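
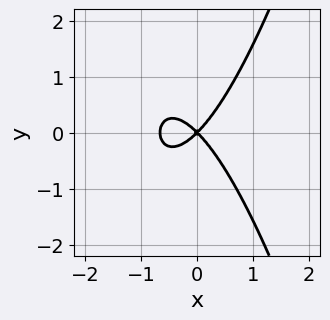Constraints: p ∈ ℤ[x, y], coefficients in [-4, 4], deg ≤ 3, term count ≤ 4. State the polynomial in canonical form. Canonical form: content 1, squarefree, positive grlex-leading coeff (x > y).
First, degree: no degree-2 curve has this shape, so deg p = 3.
Next, symmetries: mirror symmetry y ↦ −y ⇒ only even powers of y.
Next, from the axis intercepts and sections: it meets the x-axis at x = 0 (among the integer gridlines); one y-axis crossing is at y = 0.
Finally, fitting integer coefficients to these (and the overall shape) gives p.

3*x^3 + 2*x^2 - 2*y^2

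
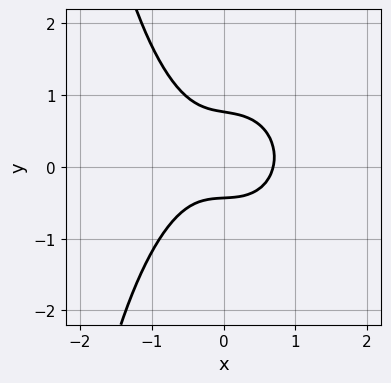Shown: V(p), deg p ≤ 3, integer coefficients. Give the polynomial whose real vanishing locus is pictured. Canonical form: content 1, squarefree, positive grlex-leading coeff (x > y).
3*x^3 + x*y^2 + 3*y^2 - y - 1

The degree is 3 — a generic line meets the curve in up to 3 points.
Solving for integer coefficients yields p as stated.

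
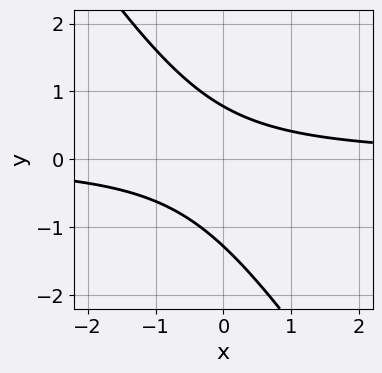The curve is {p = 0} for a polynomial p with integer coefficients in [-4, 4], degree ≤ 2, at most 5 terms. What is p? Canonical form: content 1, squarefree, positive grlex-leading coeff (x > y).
1. Degree: the shape is more complex than any degree-1 curve, so deg p = 2.
2. Reading off the gridlines: the curve avoids every integer x-axis point in the box.
3. Solving for integer coefficients yields p as stated.

3*x*y + 2*y^2 + y - 2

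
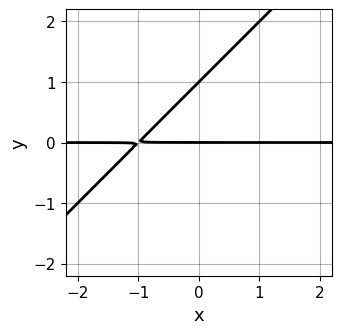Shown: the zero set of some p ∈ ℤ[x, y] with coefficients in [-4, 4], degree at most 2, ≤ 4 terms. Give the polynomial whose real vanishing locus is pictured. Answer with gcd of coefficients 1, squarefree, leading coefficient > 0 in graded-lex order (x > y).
First, degree: no degree-1 curve has this shape, so deg p = 2.
Then, observable constraints: among the integer gridlines, it crosses the y-axis at y ∈ {0, 1}; the visible x-axis segment lies entirely on the curve.
Finally, fitting integer coefficients to these (and the overall shape) gives p.

x*y - y^2 + y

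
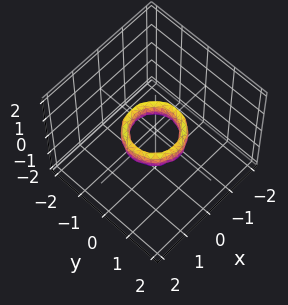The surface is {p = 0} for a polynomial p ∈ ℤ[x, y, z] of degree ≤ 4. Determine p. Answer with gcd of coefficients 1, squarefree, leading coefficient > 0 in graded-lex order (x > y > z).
2*x^4 + 4*x^2*y^2 + 2*y^4 - 3*x^2 - 3*y^2 + z^2 + 1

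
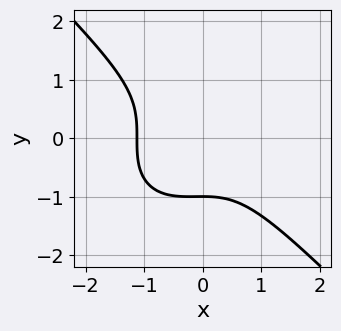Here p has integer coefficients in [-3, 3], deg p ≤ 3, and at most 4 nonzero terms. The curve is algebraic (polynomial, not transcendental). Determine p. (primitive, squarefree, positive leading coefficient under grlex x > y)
1. The degree is 3 — no degree-2 curve has this shape.
2. From the visible intercepts: it crosses the y-axis at the gridline y = -1.
3. Fitting integer coefficients to these (and the overall shape) gives p.

3*x^3 + 3*y^3 + x^2 + 3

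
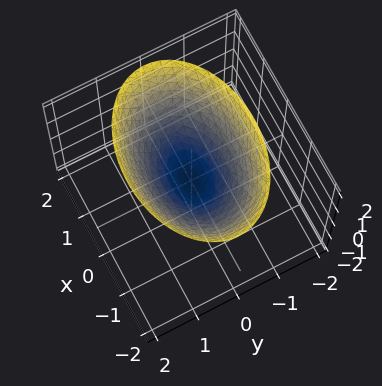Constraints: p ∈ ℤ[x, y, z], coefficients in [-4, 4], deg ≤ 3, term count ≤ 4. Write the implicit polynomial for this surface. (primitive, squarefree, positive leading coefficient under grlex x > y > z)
x^2 + 2*y^2 - 2*z

(a) deg p = 2. A single bowl opening along one axis; a quadric.
(b) Symmetries: the x ↦ −x reflection is a symmetry, so x appears only in even powers; mirror symmetry y ↦ −y ⇒ only even powers of y.
(c) Observable constraints: it crosses the y-axis at the gridline y = 0; one x-axis crossing is at x = 0.
(d) These observations pin down the coefficients.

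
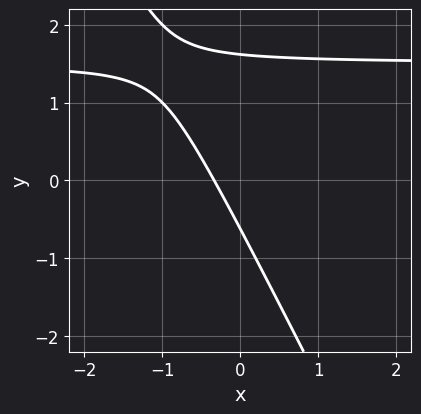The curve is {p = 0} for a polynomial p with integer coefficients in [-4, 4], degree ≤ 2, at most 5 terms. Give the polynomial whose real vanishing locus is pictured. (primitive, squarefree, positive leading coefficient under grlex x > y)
2*x*y + y^2 - 3*x - y - 1

Degree: no degree-1 curve has this shape, so deg p = 2.
Matching integer coefficients to the picture gives p.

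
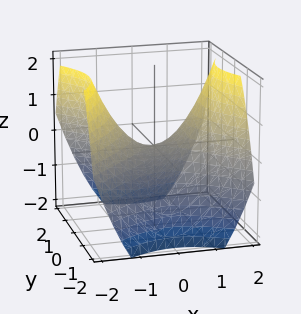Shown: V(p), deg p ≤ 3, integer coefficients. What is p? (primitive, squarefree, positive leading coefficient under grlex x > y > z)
The degree is 2 — a saddle surface; a quadric.
Symmetries: the y ↦ −y reflection is a symmetry, so y appears only in even powers; the x ↦ −x reflection is a symmetry, so x appears only in even powers.
From the axis intercepts and sections: it meets the y-axis at y = 0 (among the integer gridlines); one x-axis crossing is at x = 0; one z-axis crossing is at z = 0.
Assembling these constraints gives the stated polynomial.

2*x^2 - 2*y^2 - 3*z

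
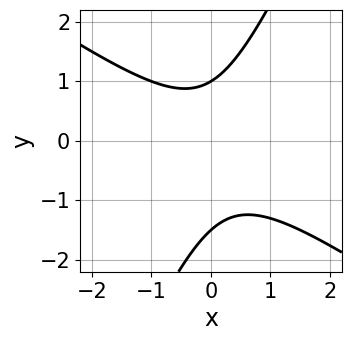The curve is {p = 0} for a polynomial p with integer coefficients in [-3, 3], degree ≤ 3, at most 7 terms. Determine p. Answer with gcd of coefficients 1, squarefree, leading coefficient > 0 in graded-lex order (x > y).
3*x^2 + 3*x*y - 2*y^2 - y + 3

(a) Degree: no degree-1 curve has this shape, so deg p = 2.
(b) Observable constraints: no x-intercept at any integer in the box; one y-axis crossing is at y = 1.
(c) Together with the visible shape, these determine p as stated.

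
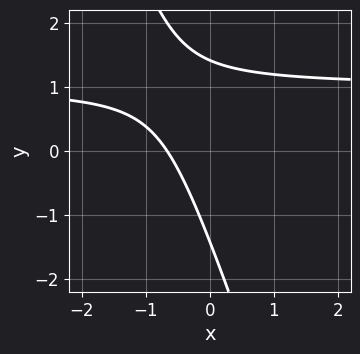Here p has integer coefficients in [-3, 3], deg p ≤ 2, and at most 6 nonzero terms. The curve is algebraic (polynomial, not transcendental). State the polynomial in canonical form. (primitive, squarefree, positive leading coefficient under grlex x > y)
First, degree: a generic line meets the curve in up to 2 points, so deg p = 2.
Finally, solving for integer coefficients yields p as stated.

3*x*y + y^2 - 3*x - 2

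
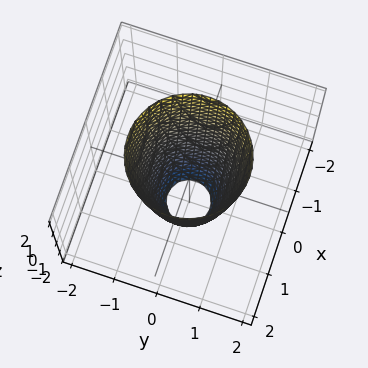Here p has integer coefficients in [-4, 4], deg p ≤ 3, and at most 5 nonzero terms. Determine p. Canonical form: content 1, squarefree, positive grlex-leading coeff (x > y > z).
3*x^2 + 3*y^2 - z - 3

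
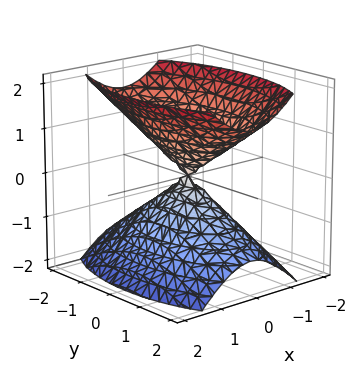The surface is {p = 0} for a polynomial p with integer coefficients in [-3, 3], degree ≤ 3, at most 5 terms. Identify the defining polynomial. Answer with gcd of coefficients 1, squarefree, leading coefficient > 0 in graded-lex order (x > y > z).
3*x^2 + y^2 - 2*z^2

(a) I count 2 distinct pieces. They look like related sheets of one shape, so recover p as a whole.
(b) Degree: two nappes meeting at a single point; a quadric, so deg p = 2.
(c) Symmetries: the x ↦ −x reflection is a symmetry, so x appears only in even powers; mirror symmetry z ↦ −z ⇒ only even powers of z; mirror symmetry y ↦ −y ⇒ only even powers of y.
(d) Observable constraints: it crosses the y-axis at the gridline y = 0; it meets the z-axis at z = 0 (among the integer gridlines); one x-axis crossing is at x = 0.
(e) These observations pin down the coefficients.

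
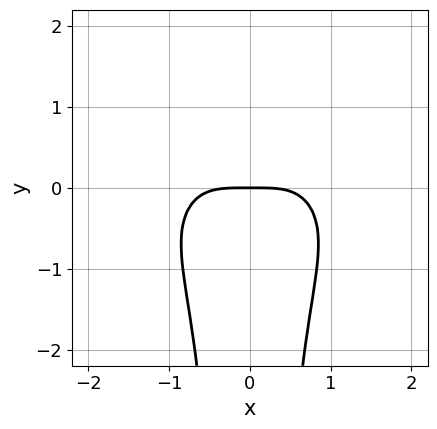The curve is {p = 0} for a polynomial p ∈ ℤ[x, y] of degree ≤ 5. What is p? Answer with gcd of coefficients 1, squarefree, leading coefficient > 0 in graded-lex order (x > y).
2*x^4 + 3*x^2*y^2 + 3*y

(a) The degree is 4 — no degree-3 curve has this shape.
(b) Symmetries: the x ↦ −x reflection is a symmetry, so x appears only in even powers.
(c) From the visible intercepts: one x-axis crossing is at x = 0; one y-axis crossing is at y = 0.
(d) Solving for integer coefficients yields p as stated.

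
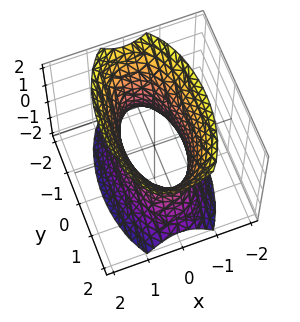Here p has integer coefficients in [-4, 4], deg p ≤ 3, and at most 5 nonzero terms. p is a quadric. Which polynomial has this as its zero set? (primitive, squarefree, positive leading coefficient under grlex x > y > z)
First, degree: an hourglass — one-sheet hyperboloid; a quadric, so deg p = 2.
Next, symmetries: the x ↦ −x reflection is a symmetry, so x appears only in even powers; the y ↦ −y reflection is a symmetry, so y appears only in even powers; it's symmetric under z → −z, forcing even powers of z.
Next, from the visible intercepts: it misses every integer gridline on the z-axis.
Finally, matching integer coefficients to the picture gives p.

3*x^2 + y^2 - z^2 - 2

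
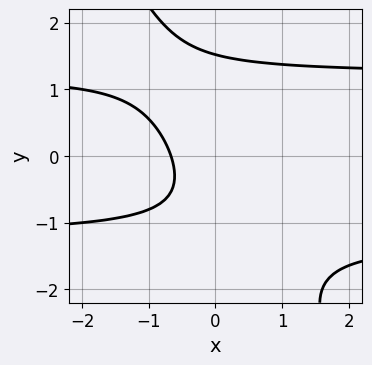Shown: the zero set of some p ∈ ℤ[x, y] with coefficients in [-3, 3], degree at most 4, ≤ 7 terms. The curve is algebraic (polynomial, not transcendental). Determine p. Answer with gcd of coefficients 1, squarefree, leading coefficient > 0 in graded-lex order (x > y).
(a) Degree: a generic line meets the curve in up to 3 points, so deg p = 3.
(b) The integer polynomial consistent with all of this is the stated p.

2*x*y^2 + y^3 - 3*x - y - 2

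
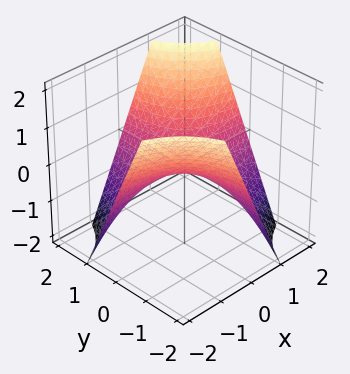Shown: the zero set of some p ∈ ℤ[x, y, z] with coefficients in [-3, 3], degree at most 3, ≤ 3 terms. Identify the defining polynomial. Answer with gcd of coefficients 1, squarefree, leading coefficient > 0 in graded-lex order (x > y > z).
x*y - z

Degree: a saddle surface; a quadric, so deg p = 2.
From the axis intercepts and sections: every point of the y-axis in the box is on the surface; it meets the z-axis at z = 0 (among the integer gridlines); every point of the x-axis in the box is on the surface.
Assembling these constraints gives the stated polynomial.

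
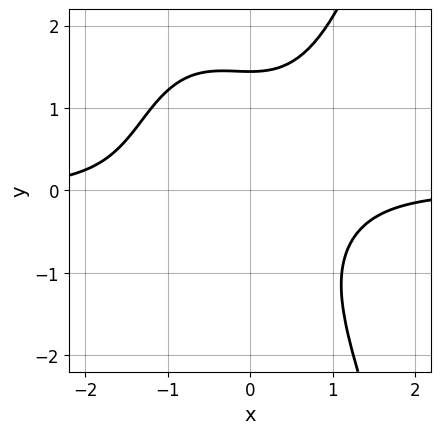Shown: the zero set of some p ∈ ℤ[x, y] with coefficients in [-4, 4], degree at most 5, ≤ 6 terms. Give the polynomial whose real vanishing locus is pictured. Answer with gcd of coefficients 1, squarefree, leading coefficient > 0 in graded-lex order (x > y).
2*x^3*y + x^2*y - y^3 + 3

1. Degree: no degree-3 curve has this shape, so deg p = 4.
2. From the axis intercepts and sections: the curve avoids every integer x-axis point in the box.
3. Matching integer coefficients to the picture gives p.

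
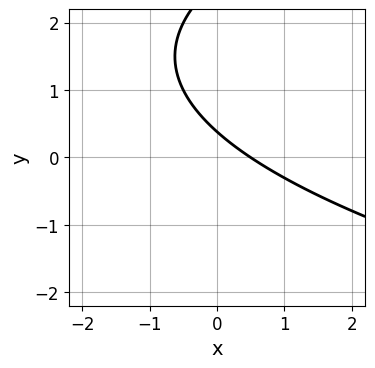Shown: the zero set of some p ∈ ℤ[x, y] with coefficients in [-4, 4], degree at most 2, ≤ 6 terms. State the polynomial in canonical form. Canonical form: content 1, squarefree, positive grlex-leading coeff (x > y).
1. The degree is 2 — a generic line meets the curve in up to 2 points.
2. Matching integer coefficients to the picture gives p.

y^2 - 2*x - 3*y + 1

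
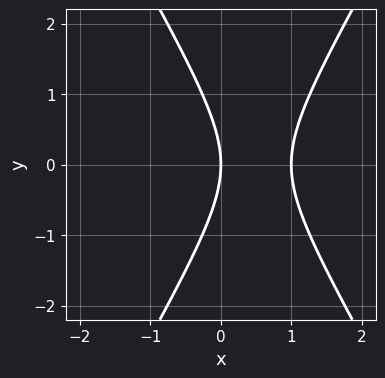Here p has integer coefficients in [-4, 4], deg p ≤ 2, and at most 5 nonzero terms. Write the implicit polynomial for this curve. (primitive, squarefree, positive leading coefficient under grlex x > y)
3*x^2 - y^2 - 3*x

First, the degree is 2 — the shape is more complex than any degree-1 curve.
Then, symmetries: it's symmetric under y → −y, forcing even powers of y.
Then, from the axis intercepts and sections: among the integer gridlines, it crosses the x-axis at x ∈ {0, 1}; one y-axis crossing is at y = 0.
Finally, fitting integer coefficients to these (and the overall shape) gives p.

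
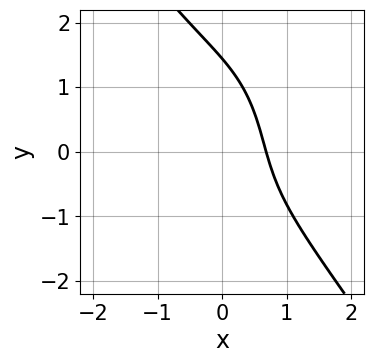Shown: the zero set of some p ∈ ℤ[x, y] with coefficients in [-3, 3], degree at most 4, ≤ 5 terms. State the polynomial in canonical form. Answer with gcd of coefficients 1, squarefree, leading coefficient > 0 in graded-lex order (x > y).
3*x^3 + y^3 + 3*x*y + 3*x - 3

1. The degree is 3 — a generic line meets the curve in up to 3 points.
2. Solving for integer coefficients yields p as stated.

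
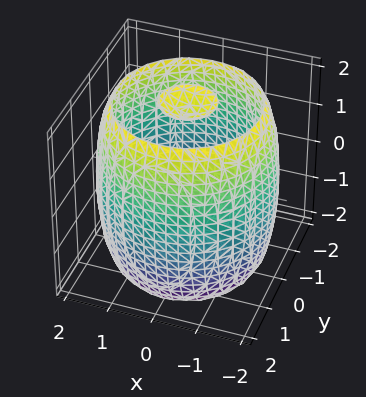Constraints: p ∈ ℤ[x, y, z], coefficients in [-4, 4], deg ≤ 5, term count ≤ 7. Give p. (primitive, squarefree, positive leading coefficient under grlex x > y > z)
x^4 + 2*x^2*y^2 + y^4 - 3*x^2 - 3*y^2 + z^2 - 3

First, the picture has 3 separate pieces. They look like related sheets of one shape, so recover p as a whole.
Then, the degree is 4 — the shape is more complex than any degree-3 surface.
Next, symmetries: rotational symmetry about the z-axis ⇒ p depends on x, y only through x² + y².
Then, from the axis intercepts and sections: a circular section at z = 0 has radius between 1 and 2.
Finally, fitting integer coefficients to these (and the overall shape) gives p.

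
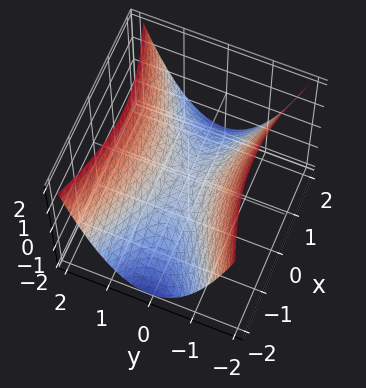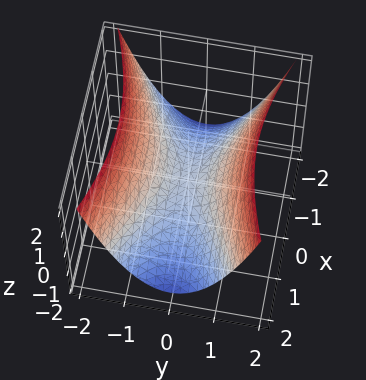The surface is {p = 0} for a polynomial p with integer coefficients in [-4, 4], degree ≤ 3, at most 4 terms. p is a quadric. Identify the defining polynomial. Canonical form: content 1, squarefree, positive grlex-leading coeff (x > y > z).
x^2 - 3*y^2 + 3*z

deg p = 2. A hyperbolic paraboloid; a quadric.
Symmetries: the y ↦ −y reflection is a symmetry, so y appears only in even powers; the x ↦ −x reflection is a symmetry, so x appears only in even powers.
Observable constraints: it crosses the y-axis at the gridline y = 0; one z-axis crossing is at z = 0; it meets the x-axis at x = 0 (among the integer gridlines).
Fitting integer coefficients to these (and the overall shape) gives p.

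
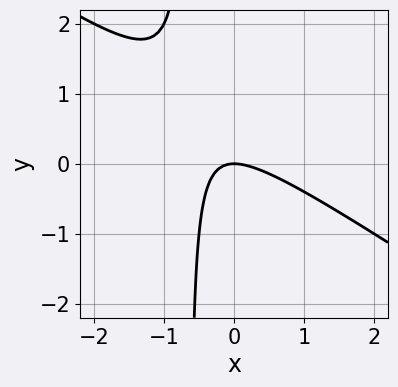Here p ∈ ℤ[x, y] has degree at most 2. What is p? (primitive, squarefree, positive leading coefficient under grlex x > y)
2*x^2 + 3*x*y + 2*y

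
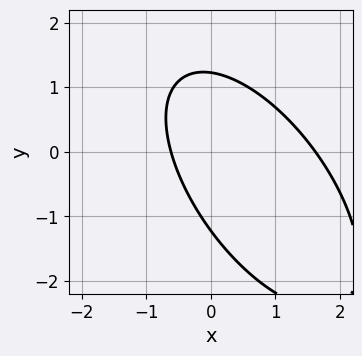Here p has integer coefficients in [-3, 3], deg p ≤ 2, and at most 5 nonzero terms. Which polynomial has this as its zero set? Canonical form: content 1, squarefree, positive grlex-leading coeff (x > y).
(a) The degree is 2 — the shape is more complex than any degree-1 curve.
(b) The integer polynomial consistent with all of this is the stated p.

3*x^2 + 3*x*y + 2*y^2 - 3*x - 3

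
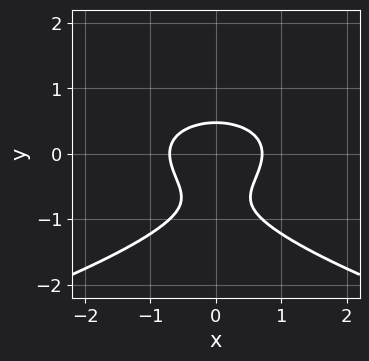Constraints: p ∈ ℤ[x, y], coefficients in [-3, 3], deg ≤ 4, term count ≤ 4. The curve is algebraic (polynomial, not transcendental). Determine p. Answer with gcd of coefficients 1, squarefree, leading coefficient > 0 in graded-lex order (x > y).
3*y^3 + 2*x^2 + 3*y^2 - 1

deg p = 3. A generic line meets the curve in up to 3 points.
Symmetries: the x ↦ −x reflection is a symmetry, so x appears only in even powers.
Fitting integer coefficients to these (and the overall shape) gives p.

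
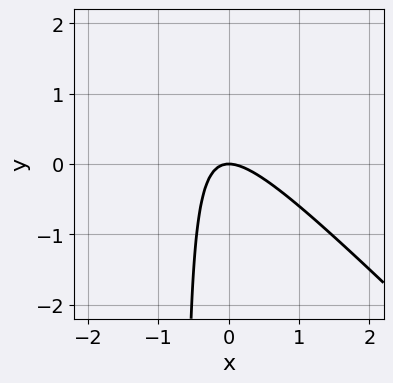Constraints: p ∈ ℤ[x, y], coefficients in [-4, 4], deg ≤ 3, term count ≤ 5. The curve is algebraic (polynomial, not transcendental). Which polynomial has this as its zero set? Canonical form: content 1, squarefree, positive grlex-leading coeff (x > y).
Degree: the shape is more complex than any degree-1 curve, so deg p = 2.
From the axis intercepts and sections: one x-axis crossing is at x = 0; it crosses the y-axis at the gridline y = 0.
These observations pin down the coefficients.

3*x^2 + 3*x*y + 2*y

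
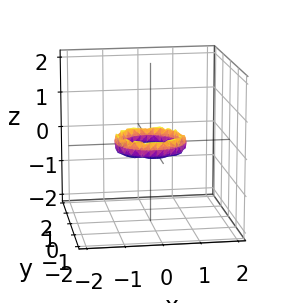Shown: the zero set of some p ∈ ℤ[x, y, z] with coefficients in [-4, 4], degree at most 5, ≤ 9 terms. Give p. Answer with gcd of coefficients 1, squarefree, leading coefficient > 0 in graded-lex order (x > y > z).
2*x^4 + 4*x^2*y^2 + 2*y^4 - 3*x^2 - 3*y^2 + 2*z^2 + 1

First, degree: the shape is more complex than any degree-3 surface, so deg p = 4.
Next, symmetries: the surface is invariant under rotation about z: p = q(x² + y², z).
Then, reading off the gridlines: the surface avoids every integer z-axis point in the box; the y-axis gridline crossings are at y ∈ {-1, 1}; a circular section at z = 0 has radius between 0 and 1; the x-axis gridline crossings are at x ∈ {-1, 1}.
Finally, these observations pin down the coefficients.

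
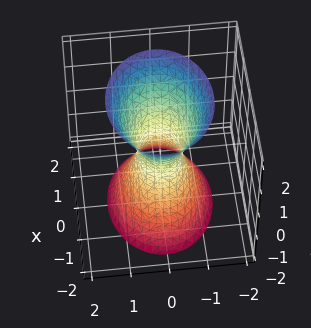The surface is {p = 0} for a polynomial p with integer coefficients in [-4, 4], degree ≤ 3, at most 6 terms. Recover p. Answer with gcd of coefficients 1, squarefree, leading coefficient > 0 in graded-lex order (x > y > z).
First, the degree is 2 — an hourglass — one-sheet hyperboloid; a quadric.
Then, symmetries: mirror symmetry x ↦ −x ⇒ only even powers of x; mirror symmetry y ↦ −y ⇒ only even powers of y; mirror symmetry z ↦ −z ⇒ only even powers of z.
Next, against the integer gridlines: the surface avoids every integer z-axis point in the box.
Finally, assembling these constraints gives the stated polynomial.

2*x^2 + 3*y^2 - z^2 - 1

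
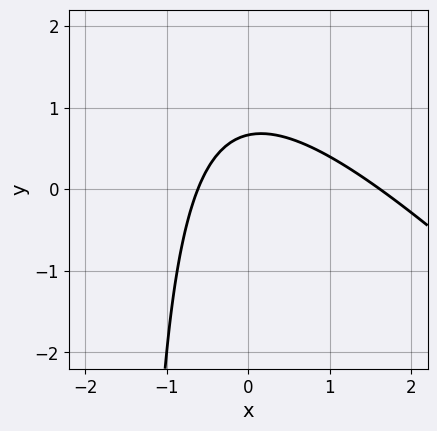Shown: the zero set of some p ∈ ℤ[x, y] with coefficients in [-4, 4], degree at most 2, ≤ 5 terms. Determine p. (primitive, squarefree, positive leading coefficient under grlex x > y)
(a) Degree: the shape is more complex than any degree-1 curve, so deg p = 2.
(b) Solving for integer coefficients yields p as stated.

2*x^2 + 2*x*y - 2*x + 3*y - 2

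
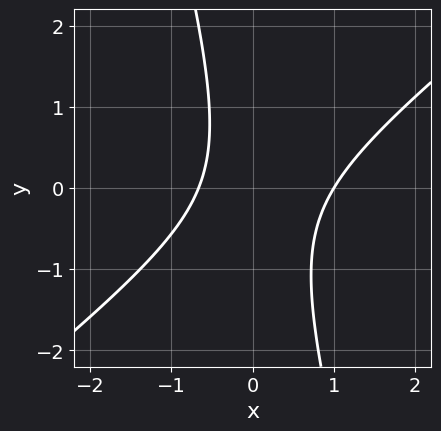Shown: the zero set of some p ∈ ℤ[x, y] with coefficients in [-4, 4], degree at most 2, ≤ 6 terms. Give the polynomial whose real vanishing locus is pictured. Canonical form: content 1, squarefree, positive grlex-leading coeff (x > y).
3*x^2 - 3*x*y - y^2 - x - 2

1. Degree: no degree-1 curve has this shape, so deg p = 2.
2. Reading off the gridlines: it crosses the x-axis at the gridline x = 1; it misses every integer gridline on the y-axis.
3. Matching integer coefficients to the picture gives p.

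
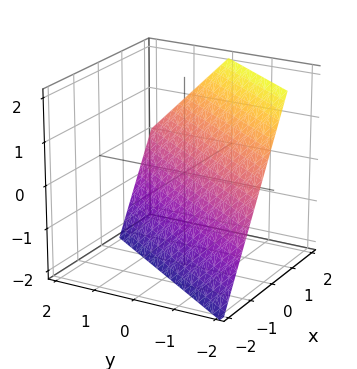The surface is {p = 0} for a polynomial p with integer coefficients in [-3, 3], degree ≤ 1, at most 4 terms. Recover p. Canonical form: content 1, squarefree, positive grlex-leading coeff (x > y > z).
The degree is 1 — the surface is flat (a plane).
Against the integer gridlines: it crosses the z-axis at the gridline z = -1; it meets the y-axis at y = -1 (among the integer gridlines).
Matching integer coefficients to the picture gives p.

3*x - 2*y - 2*z - 2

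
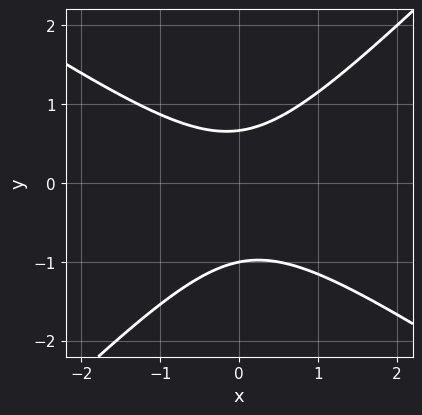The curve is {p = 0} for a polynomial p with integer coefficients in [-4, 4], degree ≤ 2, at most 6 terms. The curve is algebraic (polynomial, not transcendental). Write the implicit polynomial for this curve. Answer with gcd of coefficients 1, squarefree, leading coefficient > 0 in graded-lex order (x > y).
Degree: a generic line meets the curve in up to 2 points, so deg p = 2.
From the visible intercepts: one y-axis crossing is at y = -1; it misses every integer gridline on the x-axis.
Together with the visible shape, these determine p as stated.

2*x^2 + x*y - 3*y^2 - y + 2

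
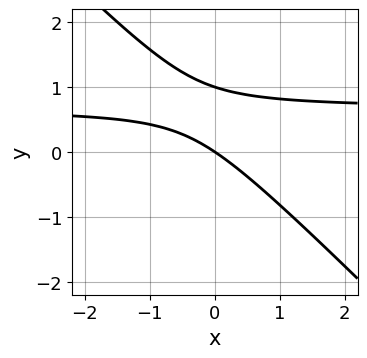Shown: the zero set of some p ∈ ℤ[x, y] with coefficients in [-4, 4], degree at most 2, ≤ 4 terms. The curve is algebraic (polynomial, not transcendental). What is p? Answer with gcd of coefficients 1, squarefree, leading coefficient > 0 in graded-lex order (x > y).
1. Degree: no degree-1 curve has this shape, so deg p = 2.
2. From the axis intercepts and sections: it crosses the x-axis at the gridline x = 0; the y-axis gridline crossings are at y ∈ {0, 1}.
3. The integer polynomial consistent with all of this is the stated p.

3*x*y + 3*y^2 - 2*x - 3*y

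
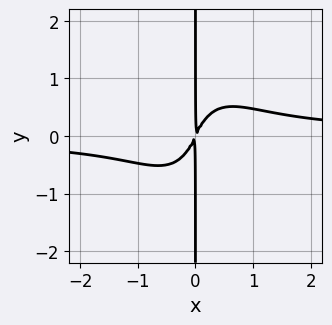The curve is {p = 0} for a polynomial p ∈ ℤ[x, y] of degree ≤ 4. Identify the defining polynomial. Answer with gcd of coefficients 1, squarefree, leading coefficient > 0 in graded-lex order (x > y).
3*x^3*y + x*y^3 - 2*x^2 + x*y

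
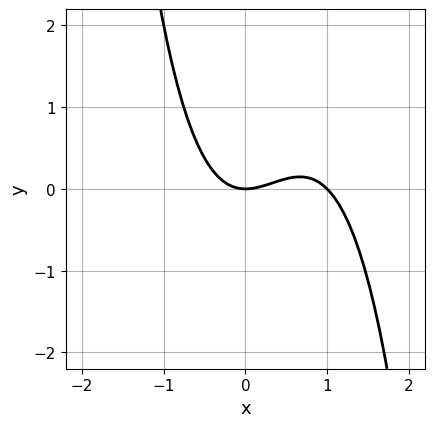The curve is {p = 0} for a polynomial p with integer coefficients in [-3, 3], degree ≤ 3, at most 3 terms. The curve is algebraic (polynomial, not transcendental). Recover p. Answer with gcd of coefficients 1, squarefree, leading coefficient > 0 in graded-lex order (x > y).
deg p = 3.
Reading off the gridlines: it crosses the y-axis at the gridline y = 0; among the integer gridlines, it crosses the x-axis at x ∈ {0, 1}.
Together with the visible shape, these determine p as stated.

x^3 - x^2 + y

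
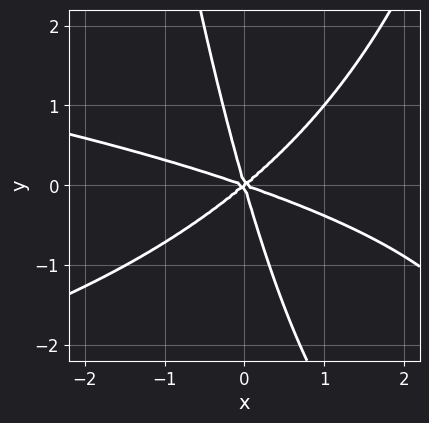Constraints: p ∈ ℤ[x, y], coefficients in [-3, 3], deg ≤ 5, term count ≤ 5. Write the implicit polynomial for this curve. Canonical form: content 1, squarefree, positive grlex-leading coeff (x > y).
(a) The degree is 4 — a generic line meets the curve in up to 4 points.
(b) Reading off the gridlines: it meets the x-axis at x = 0 (among the integer gridlines); it crosses the y-axis at the gridline y = 0.
(c) Matching integer coefficients to the picture gives p.

x^2*y^2 + x^3 + 2*x^2*y - 3*x*y^2 - y^3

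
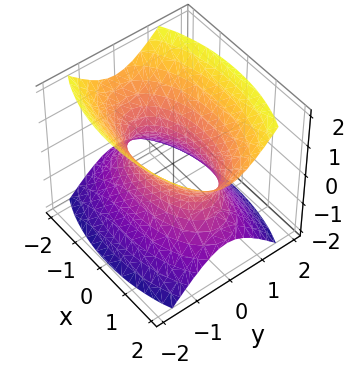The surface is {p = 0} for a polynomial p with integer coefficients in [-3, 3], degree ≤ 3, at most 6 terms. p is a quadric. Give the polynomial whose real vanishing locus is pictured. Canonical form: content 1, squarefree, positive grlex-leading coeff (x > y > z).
x^2 + 3*y^2 - 2*z^2 - 2

(a) deg p = 2. An hourglass — one-sheet hyperboloid; a quadric.
(b) Symmetries: it's symmetric under y → −y, forcing even powers of y; mirror symmetry x ↦ −x ⇒ only even powers of x; mirror symmetry z ↦ −z ⇒ only even powers of z.
(c) From the axis intercepts and sections: the surface avoids every integer z-axis point in the box.
(d) The integer polynomial consistent with all of this is the stated p.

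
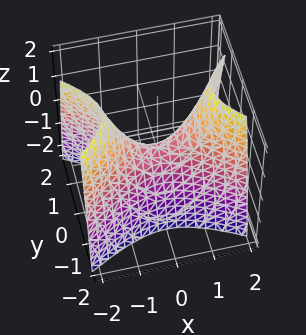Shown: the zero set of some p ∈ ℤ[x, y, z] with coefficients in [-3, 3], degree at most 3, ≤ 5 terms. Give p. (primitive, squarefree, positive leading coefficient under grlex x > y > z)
x^2 - 2*y^2 - z

First, deg p = 2. A saddle surface; a quadric.
Then, symmetries: the y ↦ −y reflection is a symmetry, so y appears only in even powers; mirror symmetry x ↦ −x ⇒ only even powers of x.
Next, checking where it meets the axes: it crosses the x-axis at the gridline x = 0; one y-axis crossing is at y = 0; it crosses the z-axis at the gridline z = 0.
Finally, the integer polynomial consistent with all of this is the stated p.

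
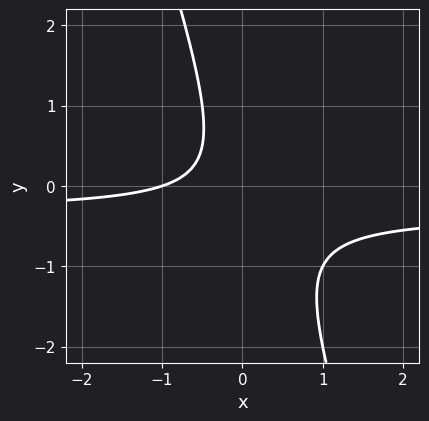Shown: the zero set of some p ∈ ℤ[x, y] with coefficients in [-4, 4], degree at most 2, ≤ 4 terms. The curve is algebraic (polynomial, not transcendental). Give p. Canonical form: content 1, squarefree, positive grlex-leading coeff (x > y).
3*x*y + y^2 + x + 1

(a) The degree is 2 — a generic line meets the curve in up to 2 points.
(b) Checking where it meets the axes: it crosses the x-axis at the gridline x = -1; no y-intercept at any integer in the box.
(c) Fitting integer coefficients to these (and the overall shape) gives p.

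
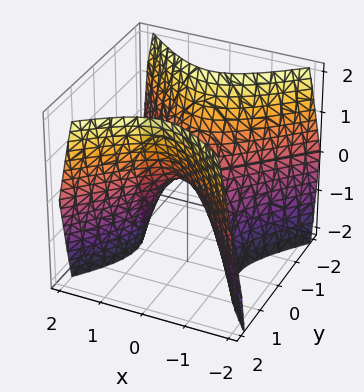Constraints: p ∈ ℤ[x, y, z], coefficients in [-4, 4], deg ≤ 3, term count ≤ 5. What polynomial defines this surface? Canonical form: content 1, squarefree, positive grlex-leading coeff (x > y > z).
3*x^2 - 3*y^2 + 2*z

(a) deg p = 2.
(b) Symmetries: it's symmetric under y → −y, forcing even powers of y; the x ↦ −x reflection is a symmetry, so x appears only in even powers.
(c) Observable constraints: one z-axis crossing is at z = 0; it meets the y-axis at y = 0 (among the integer gridlines); one x-axis crossing is at x = 0.
(d) Putting this together gives p.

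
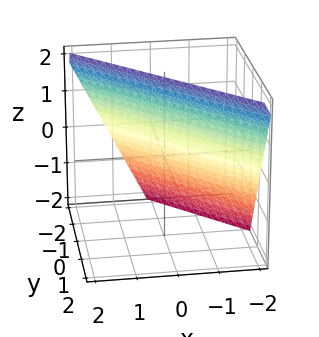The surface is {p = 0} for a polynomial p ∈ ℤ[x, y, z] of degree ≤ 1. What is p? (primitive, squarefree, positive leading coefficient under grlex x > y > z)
2*x + 2*y - z + 2

1. The degree is 1 — the surface is flat (a plane).
2. Reading off the gridlines: one y-axis crossing is at y = -1; one z-axis crossing is at z = 2; it meets the x-axis at x = -1 (among the integer gridlines).
3. These observations pin down the coefficients.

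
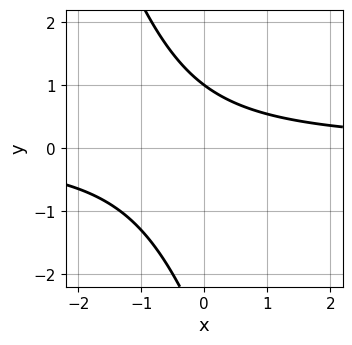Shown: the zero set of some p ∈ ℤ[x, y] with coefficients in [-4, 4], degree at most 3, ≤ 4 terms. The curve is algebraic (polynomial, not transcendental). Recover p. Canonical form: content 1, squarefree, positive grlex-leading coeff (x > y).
3*x*y + y^2 + 2*y - 3

First, degree: no degree-1 curve has this shape, so deg p = 2.
Then, against the integer gridlines: it crosses the y-axis at the gridline y = 1; no x-intercept at any integer in the box.
Finally, the integer polynomial consistent with all of this is the stated p.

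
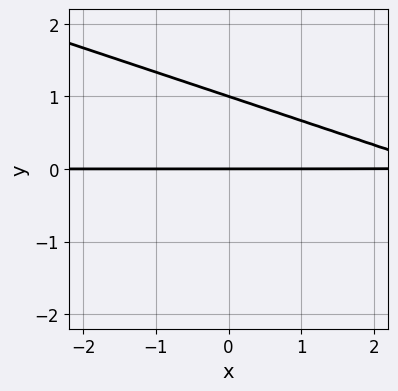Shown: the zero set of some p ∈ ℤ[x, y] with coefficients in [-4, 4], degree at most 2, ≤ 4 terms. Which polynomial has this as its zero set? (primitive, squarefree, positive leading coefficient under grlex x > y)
x*y + 3*y^2 - 3*y

The degree is 2 — no degree-1 curve has this shape.
From the axis intercepts and sections: the visible x-axis segment lies entirely on the curve; the y-axis gridline crossings are at y ∈ {0, 1}.
Assembling these constraints gives the stated polynomial.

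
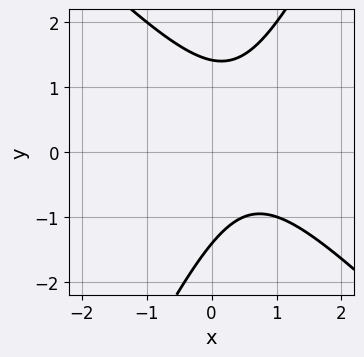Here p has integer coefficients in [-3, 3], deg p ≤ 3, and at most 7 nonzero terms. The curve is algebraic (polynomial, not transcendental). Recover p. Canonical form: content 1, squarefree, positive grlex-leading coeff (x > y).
2*x^2 + x*y - y^2 - 2*x + 2

deg p = 2.
From the visible intercepts: the curve avoids every integer x-axis point in the box.
Solving for integer coefficients yields p as stated.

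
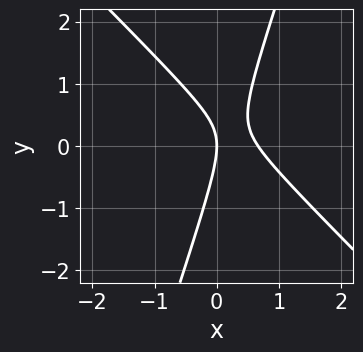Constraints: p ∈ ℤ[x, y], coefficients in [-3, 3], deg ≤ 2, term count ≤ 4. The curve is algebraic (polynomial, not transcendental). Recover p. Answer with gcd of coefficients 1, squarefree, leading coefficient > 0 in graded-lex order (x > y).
deg p = 2. No degree-1 curve has this shape.
Reading off the gridlines: one x-axis crossing is at x = 0; it crosses the y-axis at the gridline y = 0.
The integer polynomial consistent with all of this is the stated p.

3*x^2 + 2*x*y - y^2 - 2*x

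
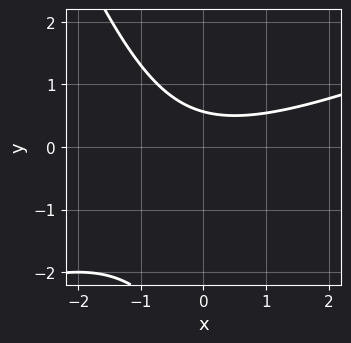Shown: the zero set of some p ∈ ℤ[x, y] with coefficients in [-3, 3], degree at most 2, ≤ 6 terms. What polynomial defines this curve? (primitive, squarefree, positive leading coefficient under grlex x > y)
x^2 - 2*x*y - y^2 - 3*y + 2

(a) deg p = 2. A generic line meets the curve in up to 2 points.
(b) From the axis intercepts and sections: the curve avoids every integer x-axis point in the box.
(c) Matching integer coefficients to the picture gives p.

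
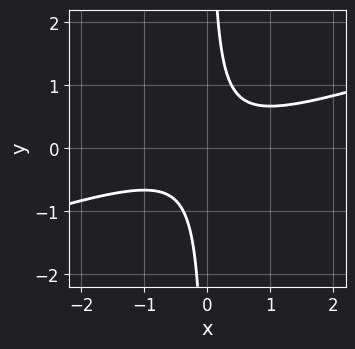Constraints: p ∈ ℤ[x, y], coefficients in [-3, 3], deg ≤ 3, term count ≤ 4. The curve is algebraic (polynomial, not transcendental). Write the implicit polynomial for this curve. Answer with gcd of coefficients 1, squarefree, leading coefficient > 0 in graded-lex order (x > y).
(a) The degree is 2 — no degree-1 curve has this shape.
(b) Observable constraints: it misses every integer gridline on the y-axis; the curve avoids every integer x-axis point in the box.
(c) Fitting integer coefficients to these (and the overall shape) gives p.

x^2 - 3*x*y + 1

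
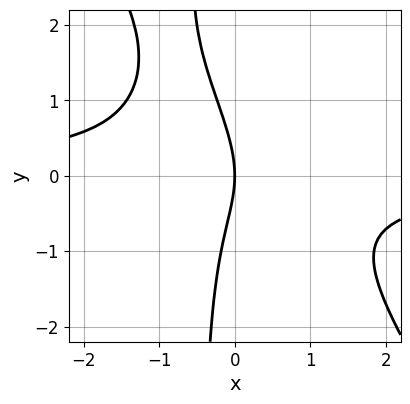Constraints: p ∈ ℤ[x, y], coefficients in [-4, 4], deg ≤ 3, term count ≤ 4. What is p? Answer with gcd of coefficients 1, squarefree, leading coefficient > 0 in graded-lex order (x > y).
3*x^2*y + 2*x*y^2 + y^2 + 3*x

1. deg p = 3. The shape is more complex than any degree-2 curve.
2. Against the integer gridlines: one y-axis crossing is at y = 0; it meets the x-axis at x = 0 (among the integer gridlines).
3. Assembling these constraints gives the stated polynomial.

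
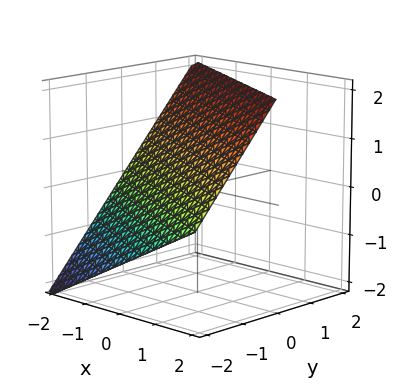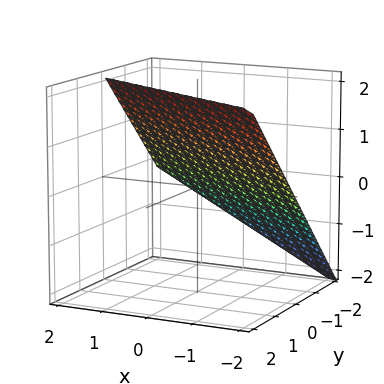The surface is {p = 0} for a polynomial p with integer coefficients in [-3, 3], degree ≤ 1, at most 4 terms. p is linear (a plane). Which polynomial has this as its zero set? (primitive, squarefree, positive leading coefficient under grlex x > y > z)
x + 2*y - 2*z + 2

(a) deg p = 1. The surface is flat (a plane).
(b) From the axis intercepts and sections: it crosses the y-axis at the gridline y = -1; it crosses the z-axis at the gridline z = 1; one x-axis crossing is at x = -2.
(c) These observations pin down the coefficients.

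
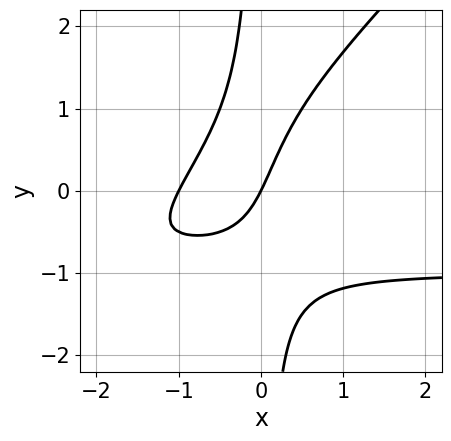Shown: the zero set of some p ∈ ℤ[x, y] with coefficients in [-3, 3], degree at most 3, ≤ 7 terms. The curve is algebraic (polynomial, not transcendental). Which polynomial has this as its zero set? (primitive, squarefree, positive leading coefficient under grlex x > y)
2*x^2*y - 2*x*y^2 + 2*x^2 + 2*x - y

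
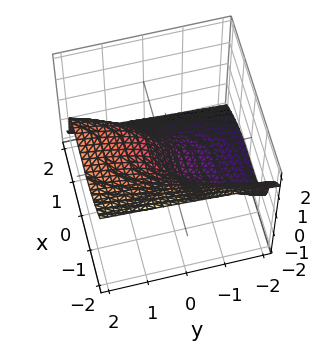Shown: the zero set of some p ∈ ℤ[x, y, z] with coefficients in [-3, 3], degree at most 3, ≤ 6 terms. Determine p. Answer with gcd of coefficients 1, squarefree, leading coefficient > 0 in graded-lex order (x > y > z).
Degree: the shape is more complex than any degree-2 surface, so deg p = 3.
Against the integer gridlines: it meets the x-axis at x = 0 (among the integer gridlines); one y-axis crossing is at y = 0; it crosses the z-axis at the gridline z = 0.
Together with the visible shape, these determine p as stated.

2*x^3 + 3*z^3 - 3*y + 2*z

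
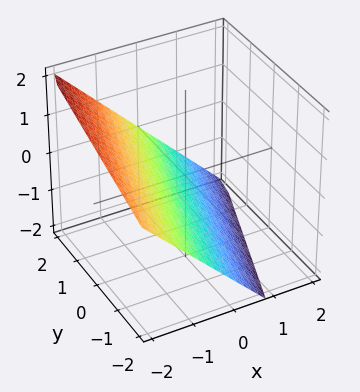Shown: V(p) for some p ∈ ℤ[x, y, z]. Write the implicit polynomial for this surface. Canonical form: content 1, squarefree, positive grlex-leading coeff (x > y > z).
3*x - y + 3*z + 2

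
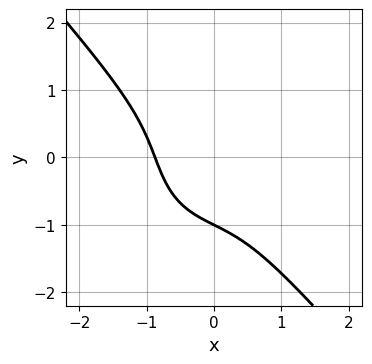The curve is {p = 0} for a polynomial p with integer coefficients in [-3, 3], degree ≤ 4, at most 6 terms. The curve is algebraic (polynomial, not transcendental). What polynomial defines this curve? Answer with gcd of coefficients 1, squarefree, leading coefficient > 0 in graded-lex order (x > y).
3*x^3 + 2*y^3 - 3*x*y + 2

(a) The degree is 3 — no degree-2 curve has this shape.
(b) Observable constraints: one y-axis crossing is at y = -1.
(c) The integer polynomial consistent with all of this is the stated p.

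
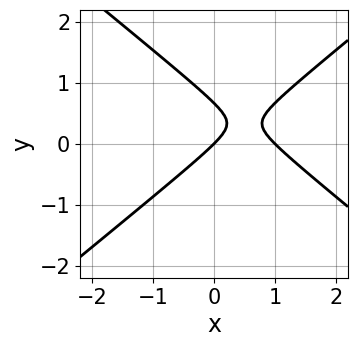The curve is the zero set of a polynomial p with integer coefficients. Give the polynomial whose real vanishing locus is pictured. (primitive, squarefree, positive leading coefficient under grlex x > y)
deg p = 2.
From the visible intercepts: it crosses the y-axis at the gridline y = 0; among the integer gridlines, it crosses the x-axis at x ∈ {0, 1}.
These observations pin down the coefficients.

2*x^2 - 3*y^2 - 2*x + 2*y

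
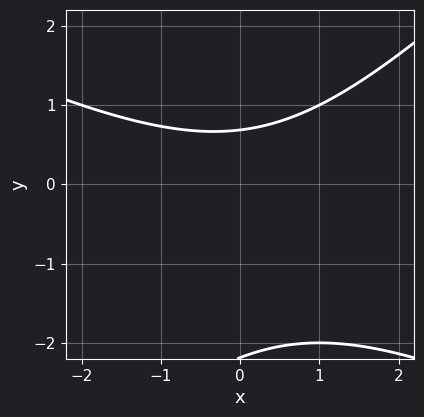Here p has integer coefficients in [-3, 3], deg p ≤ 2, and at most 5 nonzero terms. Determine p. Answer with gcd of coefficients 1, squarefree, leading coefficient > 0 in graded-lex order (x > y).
1. Degree: the shape is more complex than any degree-1 curve, so deg p = 2.
2. From the visible intercepts: no x-intercept at any integer in the box.
3. The integer polynomial consistent with all of this is the stated p.

x^2 + x*y - 2*y^2 - 3*y + 3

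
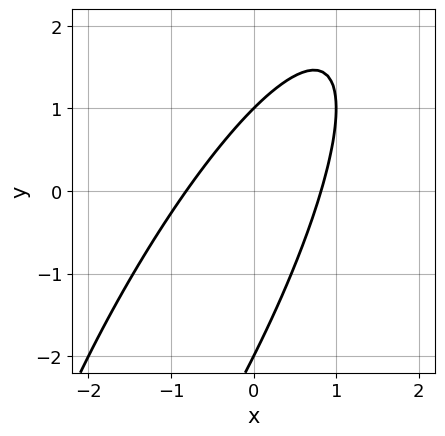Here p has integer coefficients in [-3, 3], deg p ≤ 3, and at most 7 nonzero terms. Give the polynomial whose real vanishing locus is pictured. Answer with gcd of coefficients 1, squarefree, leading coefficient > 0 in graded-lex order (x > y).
3*x^2 - 3*x*y + y^2 + y - 2

deg p = 2. A generic line meets the curve in up to 2 points.
From the axis intercepts and sections: the y-axis gridline crossings are at y ∈ {-2, 1}.
Putting this together gives p.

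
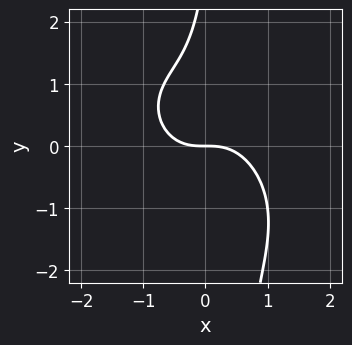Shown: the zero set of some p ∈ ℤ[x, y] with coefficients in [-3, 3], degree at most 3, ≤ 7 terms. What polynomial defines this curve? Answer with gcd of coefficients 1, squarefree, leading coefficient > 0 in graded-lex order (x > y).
3*x^3 + 2*x^2*y + 3*x*y^2 - y^2 + 3*y

First, degree: no degree-2 curve has this shape, so deg p = 3.
Then, from the axis intercepts and sections: it crosses the x-axis at the gridline x = 0; it meets the y-axis at y = 0 (among the integer gridlines).
Finally, fitting integer coefficients to these (and the overall shape) gives p.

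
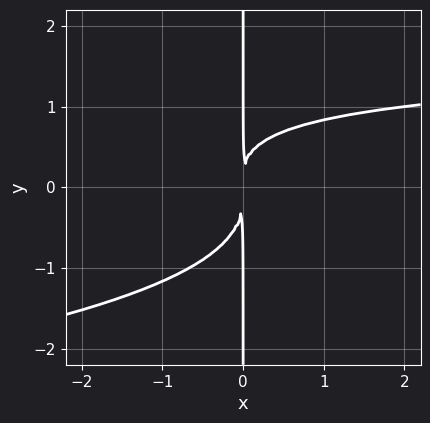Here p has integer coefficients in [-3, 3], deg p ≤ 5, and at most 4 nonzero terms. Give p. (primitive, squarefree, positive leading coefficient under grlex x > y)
(a) Degree: a generic line meets the curve in up to 4 points, so deg p = 4.
(b) Against the integer gridlines: the visible y-axis segment lies entirely on the curve.
(c) Together with the visible shape, these determine p as stated.

2*x*y^3 + x^2*y - 2*x^2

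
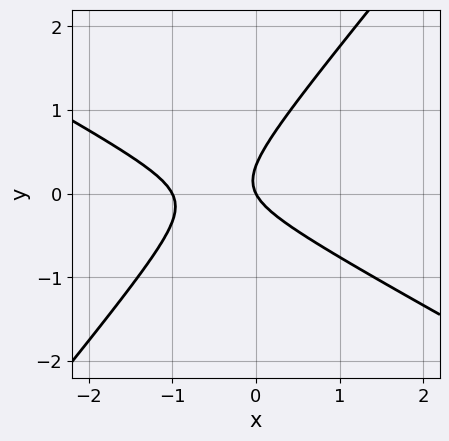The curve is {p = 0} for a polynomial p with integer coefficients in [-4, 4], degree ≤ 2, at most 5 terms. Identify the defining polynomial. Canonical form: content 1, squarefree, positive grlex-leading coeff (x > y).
(a) Degree: the shape is more complex than any degree-1 curve, so deg p = 2.
(b) Reading off the gridlines: among the integer gridlines, it crosses the x-axis at x ∈ {-1, 0}; one y-axis crossing is at y = 0.
(c) Solving for integer coefficients yields p as stated.

2*x^2 + 2*x*y - 3*y^2 + 2*x + y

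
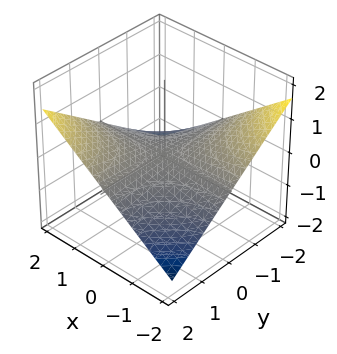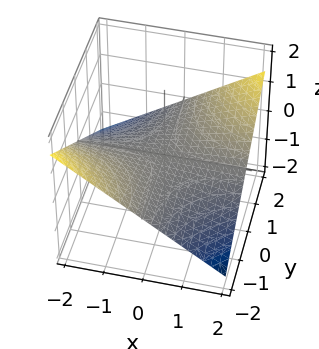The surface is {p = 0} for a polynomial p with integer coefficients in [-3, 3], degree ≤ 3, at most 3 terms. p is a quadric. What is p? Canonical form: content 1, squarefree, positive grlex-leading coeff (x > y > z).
x*y - 3*z

(a) deg p = 2.
(b) From the axis intercepts and sections: every point of the x-axis in the box is on the surface; every point of the y-axis in the box is on the surface; one z-axis crossing is at z = 0.
(c) Fitting integer coefficients to these (and the overall shape) gives p.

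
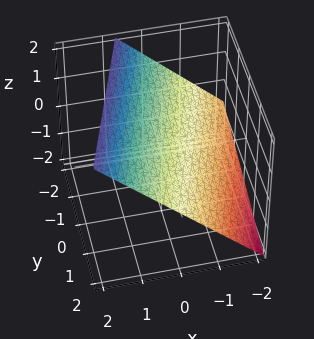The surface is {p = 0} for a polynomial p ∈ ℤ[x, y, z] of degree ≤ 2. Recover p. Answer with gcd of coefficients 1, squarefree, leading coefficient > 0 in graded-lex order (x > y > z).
3*x - y - 3*z + 2

(a) deg p = 1.
(b) From the axis intercepts and sections: it meets the y-axis at y = 2 (among the integer gridlines).
(c) Matching integer coefficients to the picture gives p.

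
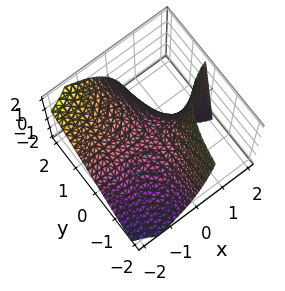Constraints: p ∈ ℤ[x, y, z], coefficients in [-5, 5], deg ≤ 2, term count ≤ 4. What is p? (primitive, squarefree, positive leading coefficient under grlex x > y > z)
4*x*y - 2*x*z + 3*z

First, deg p = 2.
Next, observable constraints: one z-axis crossing is at z = 0; every point of the y-axis in the box is on the surface; every point of the x-axis in the box is on the surface.
Finally, matching integer coefficients to the picture gives p.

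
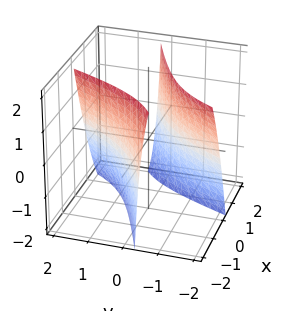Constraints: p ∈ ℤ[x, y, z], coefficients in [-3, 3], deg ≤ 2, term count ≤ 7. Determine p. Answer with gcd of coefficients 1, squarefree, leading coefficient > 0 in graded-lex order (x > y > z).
x^2 - 3*x*y + y^2 - y*z - 2

I count 2 distinct pieces. They look like related sheets of one shape, so recover p as a whole.
deg p = 2. No degree-1 surface has this shape.
Reading off the gridlines: no z-intercept at any integer in the box.
Together with the visible shape, these determine p as stated.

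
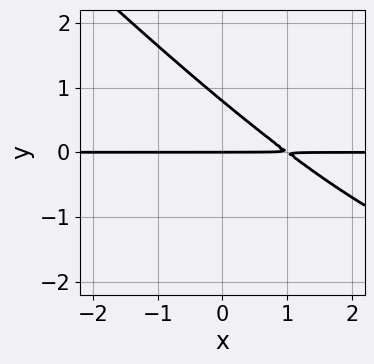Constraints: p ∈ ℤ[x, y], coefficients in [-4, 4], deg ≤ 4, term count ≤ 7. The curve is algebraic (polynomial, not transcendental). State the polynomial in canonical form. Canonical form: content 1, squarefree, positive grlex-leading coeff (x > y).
Degree: no degree-2 curve has this shape, so deg p = 3.
Observable constraints: the visible x-axis segment lies entirely on the curve; it meets the y-axis at y = 0 (among the integer gridlines).
Assembling these constraints gives the stated polynomial.

x*y^2 + y^3 + 3*x*y + 3*y^2 - 3*y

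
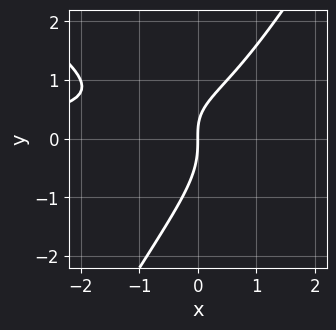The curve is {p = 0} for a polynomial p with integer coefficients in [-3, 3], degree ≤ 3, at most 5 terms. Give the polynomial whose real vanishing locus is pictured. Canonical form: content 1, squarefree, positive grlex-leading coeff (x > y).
2*x^2*y + 2*x*y^2 - 2*y^3 - 2*x*y + 3*x

First, deg p = 3.
Then, from the visible intercepts: it meets the y-axis at y = 0 (among the integer gridlines); it meets the x-axis at x = 0 (among the integer gridlines).
Finally, fitting integer coefficients to these (and the overall shape) gives p.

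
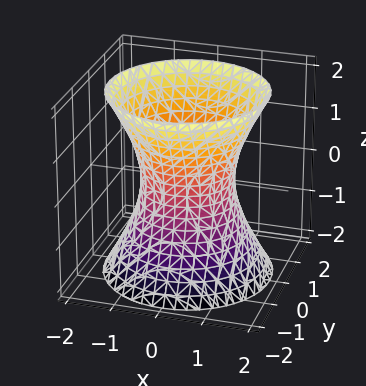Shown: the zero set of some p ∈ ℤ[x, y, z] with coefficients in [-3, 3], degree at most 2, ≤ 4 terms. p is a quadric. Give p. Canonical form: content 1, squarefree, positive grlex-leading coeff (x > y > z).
(a) Degree: one connected sheet with a waist; a quadric, so deg p = 2.
(b) Symmetries: rotational symmetry about the z-axis ⇒ p depends on x, y only through x² + y²; the z ↦ −z reflection is a symmetry, so z appears only in even powers.
(c) From the axis intercepts and sections: the surface avoids every integer z-axis point in the box; the y-axis gridline crossings are at y ∈ {-1, 1}; the x-axis gridline crossings are at x ∈ {-1, 1}.
(d) Assembling these constraints gives the stated polynomial.

2*x^2 + 2*y^2 - z^2 - 2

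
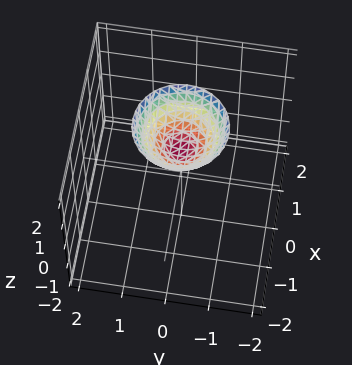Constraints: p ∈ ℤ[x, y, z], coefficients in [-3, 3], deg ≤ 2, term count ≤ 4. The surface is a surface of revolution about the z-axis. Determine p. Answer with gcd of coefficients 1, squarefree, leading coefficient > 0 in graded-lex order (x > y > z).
Degree: a generic line meets the surface in up to 2 points, so deg p = 2.
Symmetries: rotational symmetry about the z-axis ⇒ p depends on x, y only through x² + y².
From the axis intercepts and sections: one z-axis crossing is at z = 1; it misses every integer gridline on the y-axis; a circular section at z = 2 has radius exactly 1.
Solving for integer coefficients yields p as stated.

x^2 + y^2 - z + 1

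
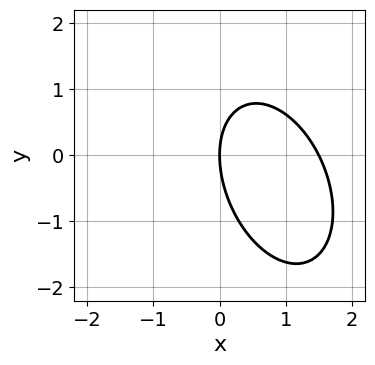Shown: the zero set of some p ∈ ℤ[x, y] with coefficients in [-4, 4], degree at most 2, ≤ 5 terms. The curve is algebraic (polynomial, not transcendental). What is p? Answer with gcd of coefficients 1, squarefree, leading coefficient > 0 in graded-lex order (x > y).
deg p = 2. No degree-1 curve has this shape.
From the axis intercepts and sections: it meets the x-axis at x = 0 (among the integer gridlines); it meets the y-axis at y = 0 (among the integer gridlines).
The integer polynomial consistent with all of this is the stated p.

2*x^2 + x*y + y^2 - 3*x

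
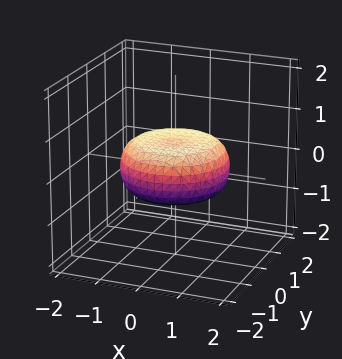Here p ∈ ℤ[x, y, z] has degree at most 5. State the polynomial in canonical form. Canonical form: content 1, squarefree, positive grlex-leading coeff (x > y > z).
First, degree: a generic line meets the surface in up to 4 points, so deg p = 4.
Then, symmetry: every cross-section ⟂ z is a circle, so x, y appear only via x² + y².
Next, reading off the gridlines: a circular section at z = 0 has radius between 1 and 2.
Finally, solving for integer coefficients yields p as stated.

x^4 + 2*x^2*y^2 + y^4 - x^2 - y^2 + 3*z^2 - 1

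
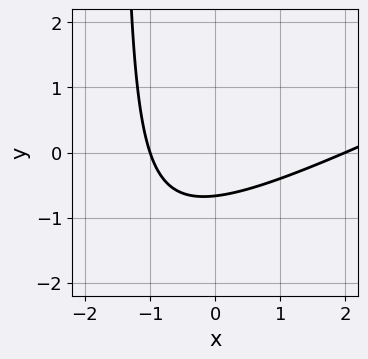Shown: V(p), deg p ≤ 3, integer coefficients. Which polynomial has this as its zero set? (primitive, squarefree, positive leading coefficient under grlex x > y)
x^2 - 2*x*y - x - 3*y - 2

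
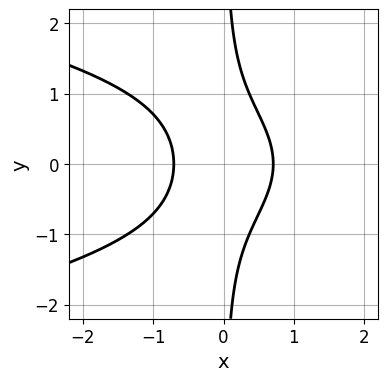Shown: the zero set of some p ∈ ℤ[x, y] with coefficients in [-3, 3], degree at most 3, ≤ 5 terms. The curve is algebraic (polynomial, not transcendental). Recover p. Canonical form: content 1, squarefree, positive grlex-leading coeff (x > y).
2*x*y^2 + 2*x^2 - 1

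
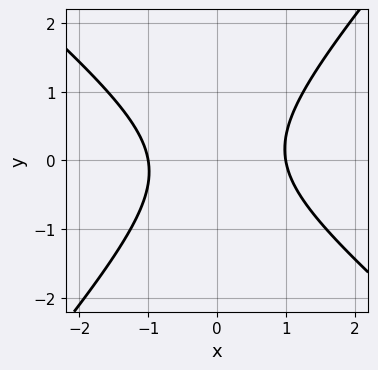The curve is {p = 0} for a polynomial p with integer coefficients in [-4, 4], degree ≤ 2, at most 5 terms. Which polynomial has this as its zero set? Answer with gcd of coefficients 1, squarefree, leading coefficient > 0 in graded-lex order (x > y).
(a) deg p = 2. A generic line meets the curve in up to 2 points.
(b) Checking where it meets the axes: it misses every integer gridline on the y-axis; the x-axis gridline crossings are at x ∈ {-1, 1}.
(c) Assembling these constraints gives the stated polynomial.

3*x^2 + x*y - 3*y^2 - 3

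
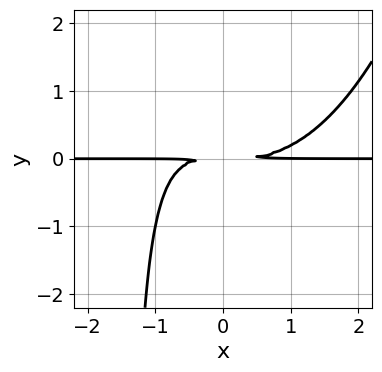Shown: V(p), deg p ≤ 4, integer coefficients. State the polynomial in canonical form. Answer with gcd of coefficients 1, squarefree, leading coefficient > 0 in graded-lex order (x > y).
1. The degree is 4 — no degree-3 curve has this shape.
2. Against the integer gridlines: every point of the x-axis in the box is on the curve.
3. Together with the visible shape, these determine p as stated.

x^3*y - 2*x*y^2 - 3*y^2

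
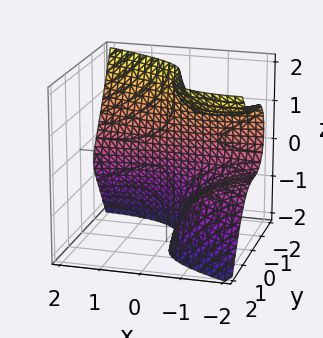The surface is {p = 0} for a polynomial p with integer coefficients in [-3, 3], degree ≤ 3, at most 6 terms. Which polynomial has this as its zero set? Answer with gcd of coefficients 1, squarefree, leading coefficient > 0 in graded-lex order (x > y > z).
1. The degree is 3 — a generic line meets the surface in up to 3 points.
2. Reading off the gridlines: the surface avoids every integer z-axis point in the box; it misses every integer gridline on the x-axis.
3. Putting this together gives p.

x^2*z + 2*x*z^2 + 3*y^3 + 2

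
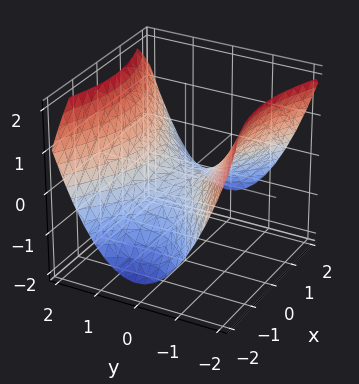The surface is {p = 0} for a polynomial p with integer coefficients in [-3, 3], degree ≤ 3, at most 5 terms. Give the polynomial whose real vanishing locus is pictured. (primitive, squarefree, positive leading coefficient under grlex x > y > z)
x^2 - 2*y^2 + 3*z

First, degree: a hyperbolic paraboloid; a quadric, so deg p = 2.
Next, symmetries: it's symmetric under y → −y, forcing even powers of y; it's symmetric under x → −x, forcing even powers of x.
Then, observable constraints: it meets the x-axis at x = 0 (among the integer gridlines); it meets the y-axis at y = 0 (among the integer gridlines); it crosses the z-axis at the gridline z = 0.
Finally, together with the visible shape, these determine p as stated.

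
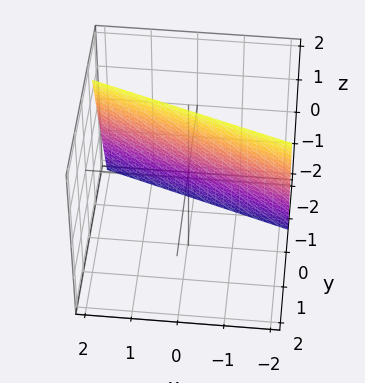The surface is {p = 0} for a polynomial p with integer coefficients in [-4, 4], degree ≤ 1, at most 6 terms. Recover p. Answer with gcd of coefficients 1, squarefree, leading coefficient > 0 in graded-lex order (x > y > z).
x + 3*y - z + 2

First, the degree is 1 — every cross-section is a straight line — this is a plane.
Next, observable constraints: it meets the x-axis at x = -2 (among the integer gridlines); one z-axis crossing is at z = 2.
Finally, fitting integer coefficients to these (and the overall shape) gives p.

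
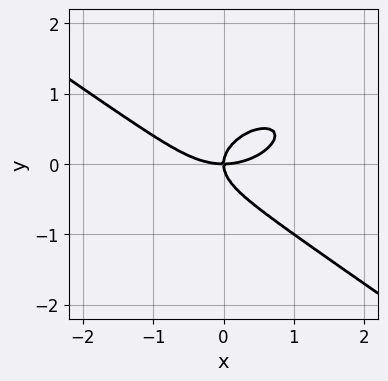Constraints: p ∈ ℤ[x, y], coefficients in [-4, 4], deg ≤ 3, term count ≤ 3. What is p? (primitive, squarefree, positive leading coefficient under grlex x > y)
1. deg p = 3. The shape is more complex than any degree-2 curve.
2. Reading off the gridlines: it crosses the y-axis at the gridline y = 0; it meets the x-axis at x = 0 (among the integer gridlines).
3. The integer polynomial consistent with all of this is the stated p.

x^3 + 3*y^3 - 2*x*y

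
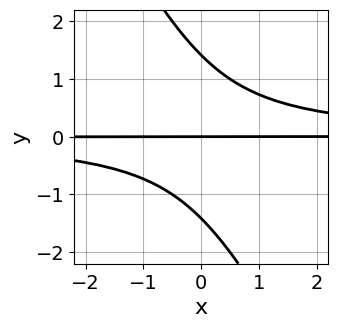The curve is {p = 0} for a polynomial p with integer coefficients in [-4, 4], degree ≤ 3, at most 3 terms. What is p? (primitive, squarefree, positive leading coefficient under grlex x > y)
2*x*y^2 + y^3 - 2*y

deg p = 3. The shape is more complex than any degree-2 curve.
Against the integer gridlines: one y-axis crossing is at y = 0; every point of the x-axis in the box is on the curve.
Solving for integer coefficients yields p as stated.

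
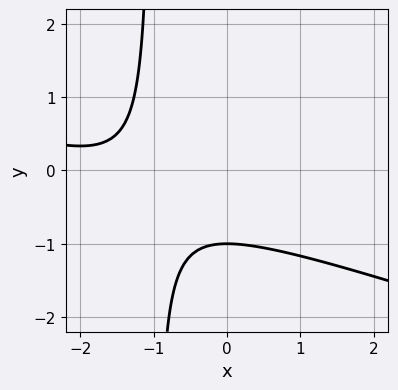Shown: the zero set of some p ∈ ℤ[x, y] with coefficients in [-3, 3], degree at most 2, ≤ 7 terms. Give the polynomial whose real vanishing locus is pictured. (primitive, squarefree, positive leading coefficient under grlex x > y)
First, deg p = 2. No degree-1 curve has this shape.
Then, from the visible intercepts: it crosses the y-axis at the gridline y = -1; the curve avoids every integer x-axis point in the box.
Finally, the integer polynomial consistent with all of this is the stated p.

x^2 + 3*x*y + 3*x + 3*y + 3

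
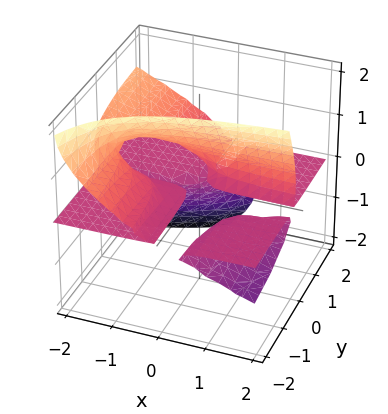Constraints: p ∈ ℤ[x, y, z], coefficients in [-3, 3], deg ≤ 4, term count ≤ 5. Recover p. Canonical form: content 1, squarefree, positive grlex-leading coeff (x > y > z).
I count 2 distinct pieces. They look like related sheets of one shape, so recover p as a whole.
The degree is 3 — no degree-2 surface has this shape.
From the visible intercepts: one z-axis crossing is at z = 1; every point of the y-axis in the box is on the surface.
Putting this together gives p.

2*x*y*z + 3*y*z^2 + 2*z^3 - 2*z^2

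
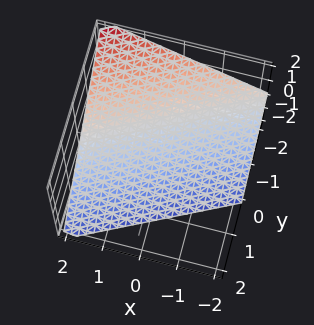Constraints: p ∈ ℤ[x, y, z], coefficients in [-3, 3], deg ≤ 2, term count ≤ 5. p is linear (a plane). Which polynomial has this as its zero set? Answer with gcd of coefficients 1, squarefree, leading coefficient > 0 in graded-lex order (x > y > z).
1. deg p = 1. The surface is flat (a plane).
2. From the visible intercepts: one z-axis crossing is at z = -1; one y-axis crossing is at y = -1; it meets the x-axis at x = 2 (among the integer gridlines).
3. These observations pin down the coefficients.

x - 2*y - 2*z - 2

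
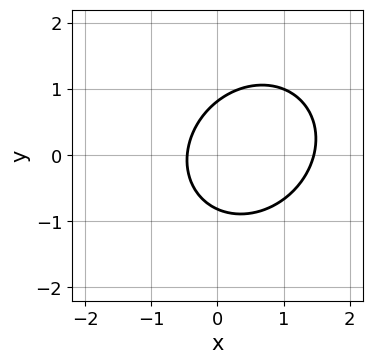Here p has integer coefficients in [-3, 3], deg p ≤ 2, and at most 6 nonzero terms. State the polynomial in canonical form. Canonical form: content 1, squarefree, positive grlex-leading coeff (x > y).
The degree is 2 — no degree-1 curve has this shape.
The integer polynomial consistent with all of this is the stated p.

3*x^2 - x*y + 3*y^2 - 3*x - 2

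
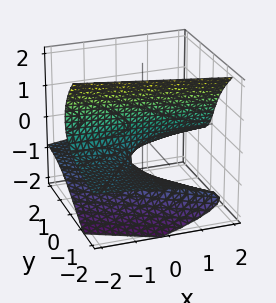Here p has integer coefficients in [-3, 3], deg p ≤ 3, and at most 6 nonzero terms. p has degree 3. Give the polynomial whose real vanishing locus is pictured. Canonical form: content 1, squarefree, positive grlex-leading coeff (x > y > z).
z^3 + x*z + 3*y*z + 2*y

First, degree: the shape is more complex than any degree-2 surface, so deg p = 3.
Then, checking where it meets the axes: it meets the y-axis at y = 0 (among the integer gridlines); the visible x-axis segment lies entirely on the surface; it meets the z-axis at z = 0 (among the integer gridlines).
Finally, these observations pin down the coefficients.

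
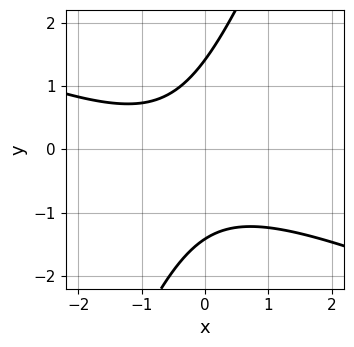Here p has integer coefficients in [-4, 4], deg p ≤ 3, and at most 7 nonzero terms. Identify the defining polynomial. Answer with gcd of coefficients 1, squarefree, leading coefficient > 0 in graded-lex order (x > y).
x^2 + 2*x*y - y^2 + x + 2

First, degree: no degree-1 curve has this shape, so deg p = 2.
Then, reading off the gridlines: the curve avoids every integer x-axis point in the box.
Finally, putting this together gives p.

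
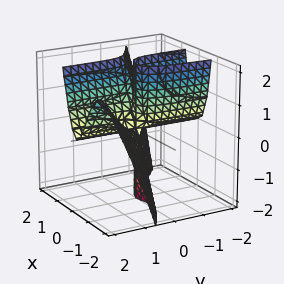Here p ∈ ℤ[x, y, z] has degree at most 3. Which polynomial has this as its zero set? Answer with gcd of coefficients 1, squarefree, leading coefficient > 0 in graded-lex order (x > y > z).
2*x^3 + 3*x^2*y - x^2*z - y*z

First, deg p = 3. The shape is more complex than any degree-2 surface.
Next, observable constraints: the visible z-axis segment lies entirely on the surface; every point of the y-axis in the box is on the surface; it meets the x-axis at x = 0 (among the integer gridlines).
Finally, these observations pin down the coefficients.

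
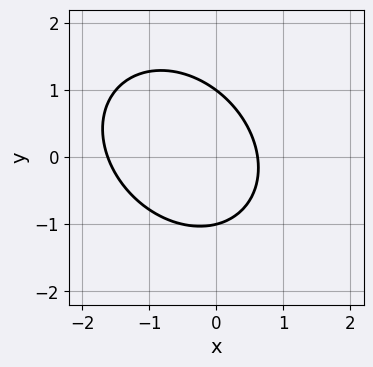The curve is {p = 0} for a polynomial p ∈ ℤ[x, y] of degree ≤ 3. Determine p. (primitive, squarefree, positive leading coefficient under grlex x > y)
2*x^2 + x*y + 2*y^2 + 2*x - 2

(a) Degree: a generic line meets the curve in up to 2 points, so deg p = 2.
(b) From the visible intercepts: among the integer gridlines, it crosses the y-axis at y ∈ {-1, 1}.
(c) Together with the visible shape, these determine p as stated.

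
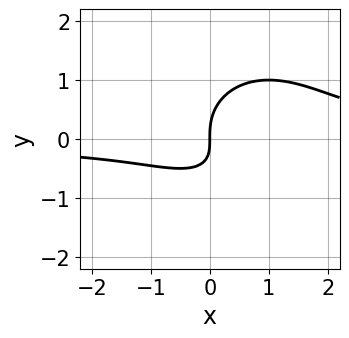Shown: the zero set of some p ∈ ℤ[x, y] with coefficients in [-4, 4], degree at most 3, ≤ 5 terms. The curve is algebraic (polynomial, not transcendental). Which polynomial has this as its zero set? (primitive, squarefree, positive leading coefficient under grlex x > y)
First, deg p = 3. No degree-2 curve has this shape.
Next, reading off the gridlines: it meets the x-axis at x = 0 (among the integer gridlines); it crosses the y-axis at the gridline y = 0.
Finally, fitting integer coefficients to these (and the overall shape) gives p.

x^2*y + y^3 - x*y - x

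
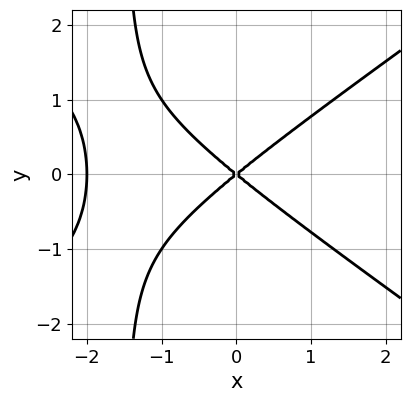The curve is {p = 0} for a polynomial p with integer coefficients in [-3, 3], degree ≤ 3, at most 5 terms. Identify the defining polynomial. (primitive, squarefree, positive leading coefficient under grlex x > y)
x^3 - 2*x*y^2 + 2*x^2 - 3*y^2

1. Degree: no degree-2 curve has this shape, so deg p = 3.
2. Symmetries: it's symmetric under y → −y, forcing even powers of y.
3. Observable constraints: the x-axis gridline crossings are at x ∈ {-2, 0}; one y-axis crossing is at y = 0.
4. Solving for integer coefficients yields p as stated.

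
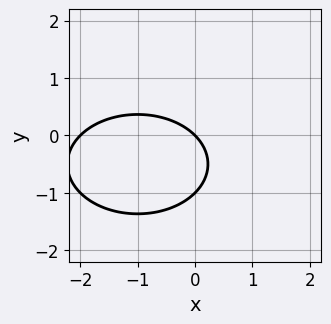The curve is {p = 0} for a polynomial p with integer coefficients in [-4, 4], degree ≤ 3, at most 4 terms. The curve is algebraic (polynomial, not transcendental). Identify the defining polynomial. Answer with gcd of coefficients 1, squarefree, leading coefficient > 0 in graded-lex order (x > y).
x^2 + 2*y^2 + 2*x + 2*y

First, deg p = 2.
Next, from the visible intercepts: the x-axis gridline crossings are at x ∈ {-2, 0}; the y-axis gridline crossings are at y ∈ {-1, 0}.
Finally, these observations pin down the coefficients.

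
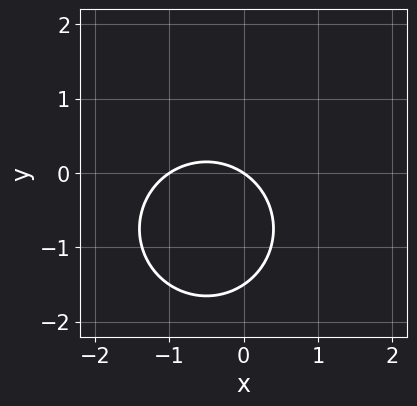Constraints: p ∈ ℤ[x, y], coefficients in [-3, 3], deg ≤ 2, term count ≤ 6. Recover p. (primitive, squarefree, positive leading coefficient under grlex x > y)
2*x^2 + 2*y^2 + 2*x + 3*y

1. deg p = 2.
2. Reading off the gridlines: it crosses the y-axis at the gridline y = 0; the x-axis gridline crossings are at x ∈ {-1, 0}.
3. Putting this together gives p.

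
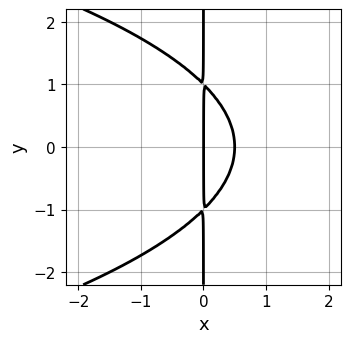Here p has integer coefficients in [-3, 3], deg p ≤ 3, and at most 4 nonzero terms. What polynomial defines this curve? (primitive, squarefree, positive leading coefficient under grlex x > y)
x*y^2 + 2*x^2 - x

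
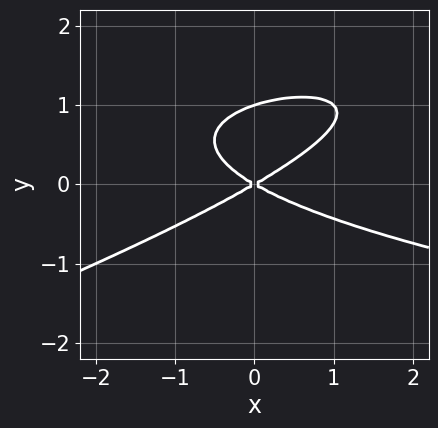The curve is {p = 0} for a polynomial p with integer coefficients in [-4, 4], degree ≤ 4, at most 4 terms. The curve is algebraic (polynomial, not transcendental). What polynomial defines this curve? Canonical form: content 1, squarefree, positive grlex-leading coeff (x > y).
x*y^2 - 3*y^3 - x^2 + 3*y^2

deg p = 3.
From the visible intercepts: among the integer gridlines, it crosses the y-axis at y ∈ {0, 1}; it crosses the x-axis at the gridline x = 0.
Putting this together gives p.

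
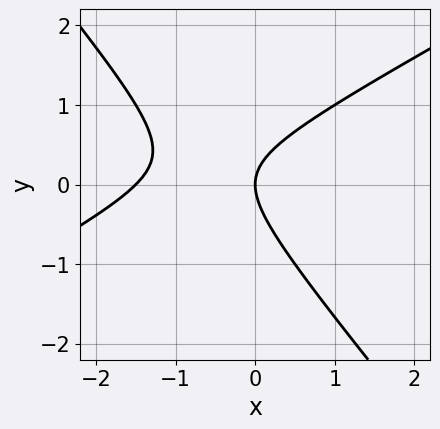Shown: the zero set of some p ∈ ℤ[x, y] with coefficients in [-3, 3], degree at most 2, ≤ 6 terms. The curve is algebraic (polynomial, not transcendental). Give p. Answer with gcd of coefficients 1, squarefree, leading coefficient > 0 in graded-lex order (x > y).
First, degree: a generic line meets the curve in up to 2 points, so deg p = 2.
Then, reading off the gridlines: it crosses the x-axis at the gridline x = 0; it crosses the y-axis at the gridline y = 0.
Finally, these observations pin down the coefficients.

2*x^2 - 2*x*y - 3*y^2 + 3*x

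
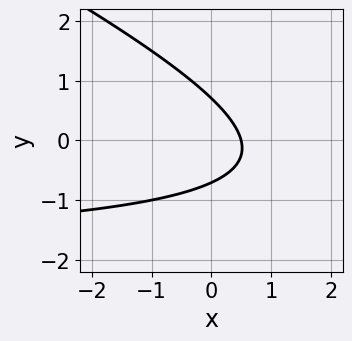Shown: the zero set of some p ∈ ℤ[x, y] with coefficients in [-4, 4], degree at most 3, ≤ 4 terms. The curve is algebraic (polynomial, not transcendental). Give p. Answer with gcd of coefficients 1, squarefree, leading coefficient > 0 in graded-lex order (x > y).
x*y + 2*y^2 + 2*x - 1

(a) deg p = 2. No degree-1 curve has this shape.
(b) The integer polynomial consistent with all of this is the stated p.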